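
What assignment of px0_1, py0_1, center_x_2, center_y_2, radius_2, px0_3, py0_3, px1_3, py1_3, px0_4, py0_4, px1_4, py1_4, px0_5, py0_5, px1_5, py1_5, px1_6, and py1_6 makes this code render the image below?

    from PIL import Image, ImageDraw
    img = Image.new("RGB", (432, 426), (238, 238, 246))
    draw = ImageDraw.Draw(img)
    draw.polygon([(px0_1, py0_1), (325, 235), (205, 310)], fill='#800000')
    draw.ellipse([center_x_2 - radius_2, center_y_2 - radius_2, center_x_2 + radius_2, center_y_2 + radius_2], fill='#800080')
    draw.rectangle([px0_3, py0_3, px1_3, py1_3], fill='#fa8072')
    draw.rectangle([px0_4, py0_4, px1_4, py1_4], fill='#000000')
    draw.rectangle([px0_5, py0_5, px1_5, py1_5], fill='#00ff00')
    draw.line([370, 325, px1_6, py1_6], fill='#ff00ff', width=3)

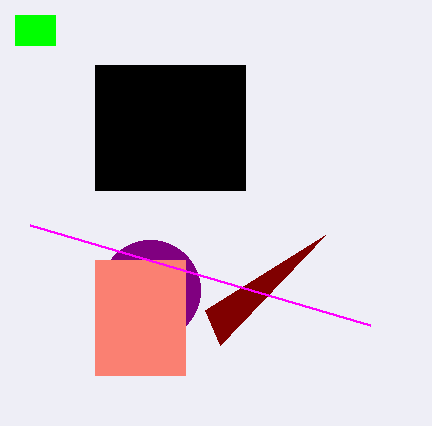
px0_1 = 220; py0_1 = 345; center_x_2 = 150; center_y_2 = 290; radius_2 = 50; px0_3 = 95; py0_3 = 260; px1_3 = 185; py1_3 = 375; px0_4 = 95; py0_4 = 65; px1_4 = 245; py1_4 = 190; px0_5 = 15; py0_5 = 15; px1_5 = 55; py1_5 = 45; px1_6 = 30; py1_6 = 225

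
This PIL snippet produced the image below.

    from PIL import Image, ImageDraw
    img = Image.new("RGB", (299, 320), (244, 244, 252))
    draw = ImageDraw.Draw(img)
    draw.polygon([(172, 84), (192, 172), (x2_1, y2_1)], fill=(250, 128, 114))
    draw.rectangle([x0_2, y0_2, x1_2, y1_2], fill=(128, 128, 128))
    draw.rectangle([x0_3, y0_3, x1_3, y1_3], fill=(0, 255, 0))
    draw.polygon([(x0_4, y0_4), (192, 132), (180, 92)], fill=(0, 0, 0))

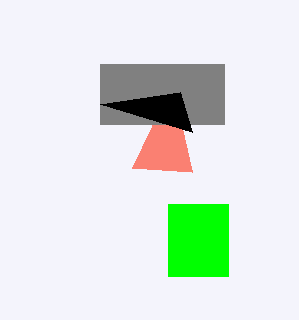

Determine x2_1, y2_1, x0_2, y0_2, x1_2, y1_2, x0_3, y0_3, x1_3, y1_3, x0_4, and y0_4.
x2_1 = 132
y2_1 = 168
x0_2 = 100
y0_2 = 64
x1_2 = 224
y1_2 = 124
x0_3 = 168
y0_3 = 204
x1_3 = 228
y1_3 = 276
x0_4 = 100
y0_4 = 104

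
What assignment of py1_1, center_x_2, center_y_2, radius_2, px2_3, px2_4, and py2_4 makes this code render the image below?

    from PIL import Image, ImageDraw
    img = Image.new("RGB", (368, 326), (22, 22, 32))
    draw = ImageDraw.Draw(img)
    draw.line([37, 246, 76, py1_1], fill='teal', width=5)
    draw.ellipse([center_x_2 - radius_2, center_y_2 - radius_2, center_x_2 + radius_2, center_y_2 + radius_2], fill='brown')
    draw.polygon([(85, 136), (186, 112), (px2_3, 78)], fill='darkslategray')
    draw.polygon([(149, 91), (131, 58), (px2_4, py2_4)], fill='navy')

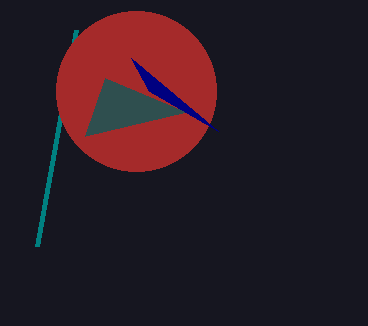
py1_1 = 30
center_x_2 = 136
center_y_2 = 91
radius_2 = 80
px2_3 = 105
px2_4 = 218
py2_4 = 131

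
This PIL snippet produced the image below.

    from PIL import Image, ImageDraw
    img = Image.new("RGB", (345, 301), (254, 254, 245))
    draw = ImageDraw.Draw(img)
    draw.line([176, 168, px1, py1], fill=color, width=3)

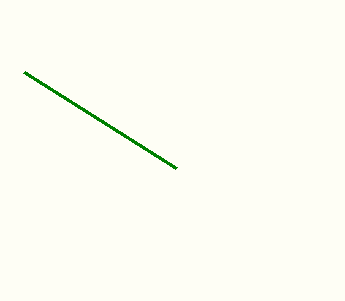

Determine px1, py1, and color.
px1 = 24, py1 = 72, color = 'green'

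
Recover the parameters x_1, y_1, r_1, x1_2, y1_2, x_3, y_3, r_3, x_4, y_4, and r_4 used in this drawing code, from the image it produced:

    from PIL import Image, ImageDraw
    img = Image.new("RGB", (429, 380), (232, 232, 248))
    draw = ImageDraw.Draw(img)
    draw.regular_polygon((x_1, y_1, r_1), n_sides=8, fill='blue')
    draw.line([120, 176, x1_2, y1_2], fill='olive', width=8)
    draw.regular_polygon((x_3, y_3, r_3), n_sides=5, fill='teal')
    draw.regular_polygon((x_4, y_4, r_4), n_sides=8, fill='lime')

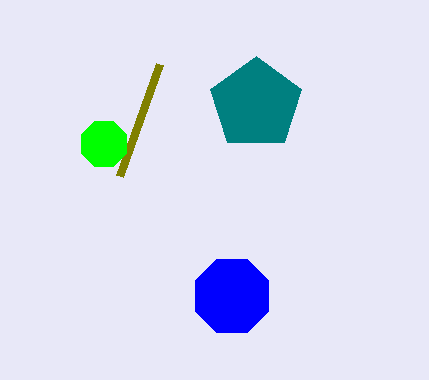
x_1 = 232
y_1 = 296
r_1 = 40
x1_2 = 160
y1_2 = 64
x_3 = 256
y_3 = 104
r_3 = 48
x_4 = 104
y_4 = 144
r_4 = 24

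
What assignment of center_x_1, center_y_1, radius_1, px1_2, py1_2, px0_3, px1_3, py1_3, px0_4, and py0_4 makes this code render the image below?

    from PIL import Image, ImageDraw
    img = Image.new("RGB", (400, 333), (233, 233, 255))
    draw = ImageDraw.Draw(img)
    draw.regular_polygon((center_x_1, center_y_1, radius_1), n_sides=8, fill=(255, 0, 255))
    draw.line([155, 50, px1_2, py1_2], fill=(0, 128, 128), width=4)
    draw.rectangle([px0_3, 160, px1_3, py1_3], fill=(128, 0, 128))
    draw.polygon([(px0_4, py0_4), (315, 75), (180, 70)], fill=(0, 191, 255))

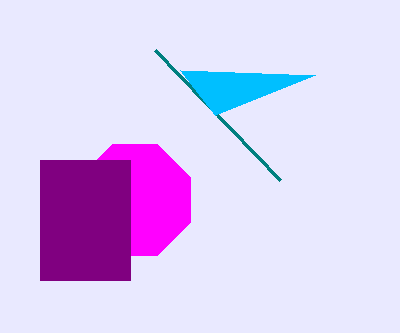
center_x_1 = 135; center_y_1 = 200; radius_1 = 60; px1_2 = 280; py1_2 = 180; px0_3 = 40; px1_3 = 130; py1_3 = 280; px0_4 = 215; py0_4 = 115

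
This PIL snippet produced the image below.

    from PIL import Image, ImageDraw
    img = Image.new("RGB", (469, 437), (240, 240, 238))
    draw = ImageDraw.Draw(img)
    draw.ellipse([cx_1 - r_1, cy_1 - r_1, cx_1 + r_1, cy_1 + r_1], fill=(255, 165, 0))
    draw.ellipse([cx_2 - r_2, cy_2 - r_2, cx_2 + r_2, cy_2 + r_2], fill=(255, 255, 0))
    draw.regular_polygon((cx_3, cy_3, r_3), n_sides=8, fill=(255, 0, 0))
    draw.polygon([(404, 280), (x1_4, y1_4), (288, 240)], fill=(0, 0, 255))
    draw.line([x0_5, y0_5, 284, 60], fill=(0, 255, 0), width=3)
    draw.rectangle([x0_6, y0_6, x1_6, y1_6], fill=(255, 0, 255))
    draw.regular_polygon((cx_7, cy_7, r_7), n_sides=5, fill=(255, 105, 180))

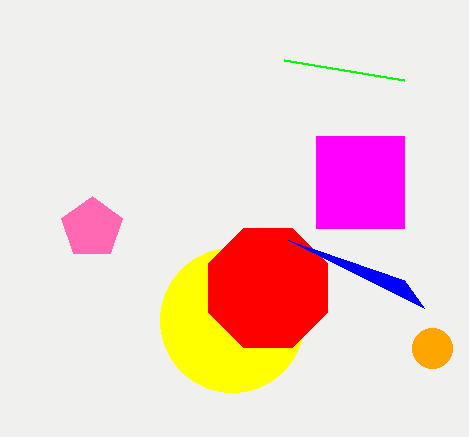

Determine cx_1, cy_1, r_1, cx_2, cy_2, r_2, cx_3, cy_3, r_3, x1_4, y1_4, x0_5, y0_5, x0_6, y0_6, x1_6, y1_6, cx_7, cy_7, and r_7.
cx_1 = 432, cy_1 = 348, r_1 = 20, cx_2 = 232, cy_2 = 320, r_2 = 72, cx_3 = 268, cy_3 = 288, r_3 = 64, x1_4 = 424, y1_4 = 308, x0_5 = 404, y0_5 = 80, x0_6 = 316, y0_6 = 136, x1_6 = 404, y1_6 = 228, cx_7 = 92, cy_7 = 228, r_7 = 32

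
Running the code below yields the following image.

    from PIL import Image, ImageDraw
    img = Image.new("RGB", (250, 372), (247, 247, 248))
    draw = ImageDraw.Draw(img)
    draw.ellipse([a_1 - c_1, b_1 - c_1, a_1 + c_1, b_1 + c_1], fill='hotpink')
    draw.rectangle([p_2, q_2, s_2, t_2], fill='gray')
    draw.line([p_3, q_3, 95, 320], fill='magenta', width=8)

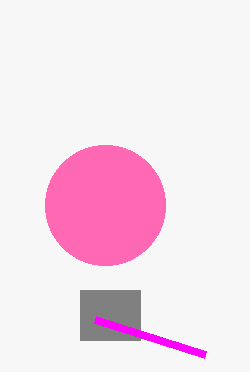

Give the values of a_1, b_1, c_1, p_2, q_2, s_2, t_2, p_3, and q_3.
a_1 = 105; b_1 = 205; c_1 = 60; p_2 = 80; q_2 = 290; s_2 = 140; t_2 = 340; p_3 = 205; q_3 = 355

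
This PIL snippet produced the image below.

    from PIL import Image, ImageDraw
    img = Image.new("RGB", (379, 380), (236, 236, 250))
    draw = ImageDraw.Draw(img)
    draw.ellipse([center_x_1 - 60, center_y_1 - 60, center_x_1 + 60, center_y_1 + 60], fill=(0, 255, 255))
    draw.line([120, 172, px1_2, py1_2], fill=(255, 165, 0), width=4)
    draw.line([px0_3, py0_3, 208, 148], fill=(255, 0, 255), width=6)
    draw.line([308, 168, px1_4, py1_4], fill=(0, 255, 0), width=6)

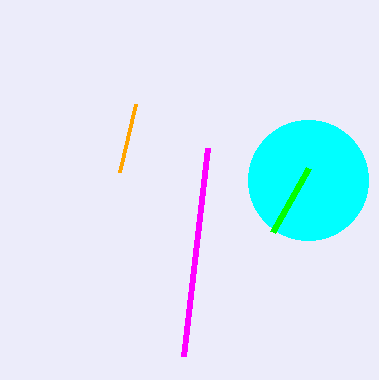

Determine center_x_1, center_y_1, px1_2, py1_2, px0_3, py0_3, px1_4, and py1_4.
center_x_1 = 308
center_y_1 = 180
px1_2 = 136
py1_2 = 104
px0_3 = 184
py0_3 = 356
px1_4 = 272
py1_4 = 232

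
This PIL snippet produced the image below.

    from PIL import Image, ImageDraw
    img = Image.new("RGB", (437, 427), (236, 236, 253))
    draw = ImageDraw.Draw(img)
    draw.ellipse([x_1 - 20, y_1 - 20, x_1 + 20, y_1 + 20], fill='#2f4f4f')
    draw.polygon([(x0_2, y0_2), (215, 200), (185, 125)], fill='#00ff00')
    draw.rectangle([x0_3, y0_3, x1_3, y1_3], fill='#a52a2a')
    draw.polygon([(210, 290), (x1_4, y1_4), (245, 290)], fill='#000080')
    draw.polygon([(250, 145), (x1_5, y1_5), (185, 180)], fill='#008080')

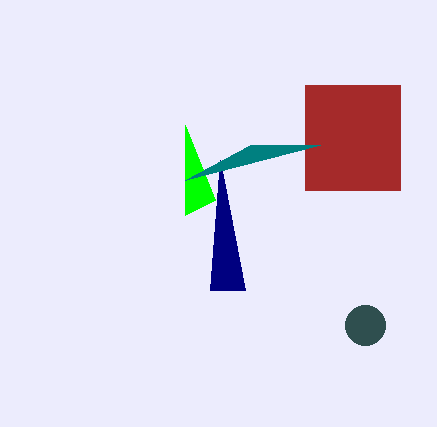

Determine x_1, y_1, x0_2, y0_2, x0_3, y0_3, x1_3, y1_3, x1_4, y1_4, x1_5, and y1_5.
x_1 = 365, y_1 = 325, x0_2 = 185, y0_2 = 215, x0_3 = 305, y0_3 = 85, x1_3 = 400, y1_3 = 190, x1_4 = 220, y1_4 = 160, x1_5 = 320, y1_5 = 145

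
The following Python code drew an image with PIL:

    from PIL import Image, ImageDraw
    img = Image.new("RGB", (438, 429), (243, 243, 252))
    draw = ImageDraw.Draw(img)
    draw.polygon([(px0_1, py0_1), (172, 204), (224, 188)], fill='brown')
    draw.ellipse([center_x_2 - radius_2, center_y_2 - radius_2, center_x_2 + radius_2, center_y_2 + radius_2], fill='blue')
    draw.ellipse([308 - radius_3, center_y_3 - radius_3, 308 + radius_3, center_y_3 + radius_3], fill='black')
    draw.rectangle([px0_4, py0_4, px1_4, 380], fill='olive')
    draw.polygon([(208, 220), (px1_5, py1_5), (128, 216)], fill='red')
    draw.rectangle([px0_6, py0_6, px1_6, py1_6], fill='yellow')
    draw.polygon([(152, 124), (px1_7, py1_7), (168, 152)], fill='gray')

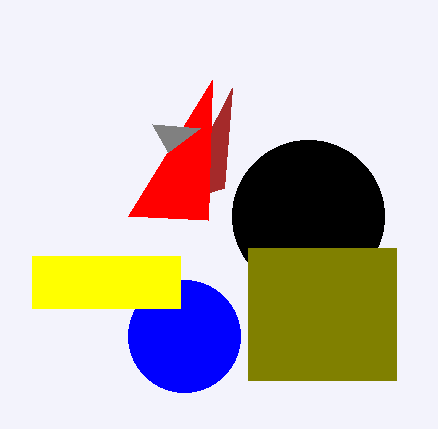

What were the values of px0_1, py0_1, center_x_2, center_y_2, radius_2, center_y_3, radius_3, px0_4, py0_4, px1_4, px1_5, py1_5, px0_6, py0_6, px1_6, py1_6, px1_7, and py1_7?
px0_1 = 232
py0_1 = 88
center_x_2 = 184
center_y_2 = 336
radius_2 = 56
center_y_3 = 216
radius_3 = 76
px0_4 = 248
py0_4 = 248
px1_4 = 396
px1_5 = 212
py1_5 = 80
px0_6 = 32
py0_6 = 256
px1_6 = 180
py1_6 = 308
px1_7 = 200
py1_7 = 128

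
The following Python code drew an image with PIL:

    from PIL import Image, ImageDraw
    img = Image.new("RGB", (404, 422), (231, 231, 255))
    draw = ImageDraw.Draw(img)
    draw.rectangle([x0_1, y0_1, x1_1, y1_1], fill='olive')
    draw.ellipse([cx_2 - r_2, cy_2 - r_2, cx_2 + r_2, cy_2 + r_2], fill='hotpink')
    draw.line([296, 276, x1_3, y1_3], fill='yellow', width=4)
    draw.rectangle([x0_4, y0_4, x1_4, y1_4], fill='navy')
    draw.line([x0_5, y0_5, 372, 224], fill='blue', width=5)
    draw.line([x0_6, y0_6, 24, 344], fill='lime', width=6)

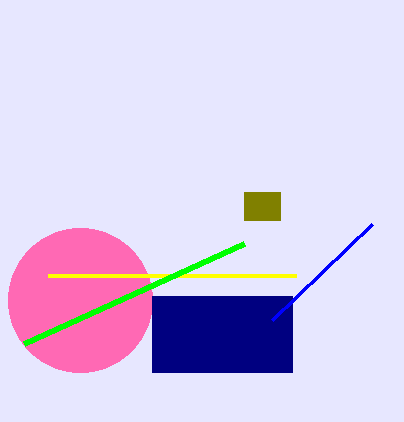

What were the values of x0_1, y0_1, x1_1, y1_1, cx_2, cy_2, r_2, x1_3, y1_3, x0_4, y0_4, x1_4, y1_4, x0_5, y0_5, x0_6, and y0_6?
x0_1 = 244, y0_1 = 192, x1_1 = 280, y1_1 = 220, cx_2 = 80, cy_2 = 300, r_2 = 72, x1_3 = 48, y1_3 = 276, x0_4 = 152, y0_4 = 296, x1_4 = 292, y1_4 = 372, x0_5 = 272, y0_5 = 320, x0_6 = 244, y0_6 = 244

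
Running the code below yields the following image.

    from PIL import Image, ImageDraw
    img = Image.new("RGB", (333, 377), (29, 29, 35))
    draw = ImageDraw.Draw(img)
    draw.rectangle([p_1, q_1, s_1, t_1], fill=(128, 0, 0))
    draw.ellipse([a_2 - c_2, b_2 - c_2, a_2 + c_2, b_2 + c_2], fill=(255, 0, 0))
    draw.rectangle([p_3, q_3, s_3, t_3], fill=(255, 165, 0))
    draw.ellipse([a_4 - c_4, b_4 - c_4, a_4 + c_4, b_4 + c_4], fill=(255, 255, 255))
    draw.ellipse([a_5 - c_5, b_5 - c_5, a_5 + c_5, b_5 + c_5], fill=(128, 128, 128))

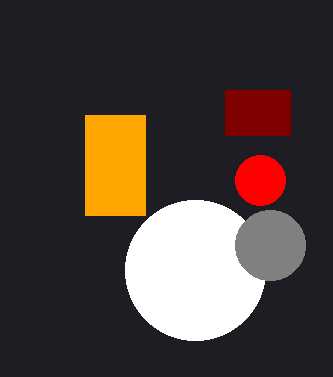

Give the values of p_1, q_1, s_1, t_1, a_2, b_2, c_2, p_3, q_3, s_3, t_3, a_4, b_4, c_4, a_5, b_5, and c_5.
p_1 = 225; q_1 = 90; s_1 = 290; t_1 = 135; a_2 = 260; b_2 = 180; c_2 = 25; p_3 = 85; q_3 = 115; s_3 = 145; t_3 = 215; a_4 = 195; b_4 = 270; c_4 = 70; a_5 = 270; b_5 = 245; c_5 = 35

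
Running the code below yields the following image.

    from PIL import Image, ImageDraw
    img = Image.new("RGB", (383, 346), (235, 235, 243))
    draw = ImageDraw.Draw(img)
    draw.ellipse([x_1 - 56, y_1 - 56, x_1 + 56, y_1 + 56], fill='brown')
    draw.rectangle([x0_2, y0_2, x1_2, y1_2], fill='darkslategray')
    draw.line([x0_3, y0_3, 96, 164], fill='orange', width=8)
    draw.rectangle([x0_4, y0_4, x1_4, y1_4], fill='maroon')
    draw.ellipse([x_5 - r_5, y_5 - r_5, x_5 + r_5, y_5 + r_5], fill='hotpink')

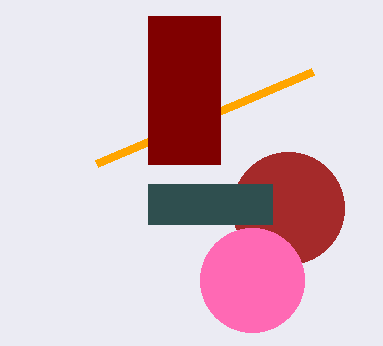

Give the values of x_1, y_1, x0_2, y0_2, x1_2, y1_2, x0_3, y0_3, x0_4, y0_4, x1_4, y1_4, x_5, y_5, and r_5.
x_1 = 288; y_1 = 208; x0_2 = 148; y0_2 = 184; x1_2 = 272; y1_2 = 224; x0_3 = 312; y0_3 = 72; x0_4 = 148; y0_4 = 16; x1_4 = 220; y1_4 = 164; x_5 = 252; y_5 = 280; r_5 = 52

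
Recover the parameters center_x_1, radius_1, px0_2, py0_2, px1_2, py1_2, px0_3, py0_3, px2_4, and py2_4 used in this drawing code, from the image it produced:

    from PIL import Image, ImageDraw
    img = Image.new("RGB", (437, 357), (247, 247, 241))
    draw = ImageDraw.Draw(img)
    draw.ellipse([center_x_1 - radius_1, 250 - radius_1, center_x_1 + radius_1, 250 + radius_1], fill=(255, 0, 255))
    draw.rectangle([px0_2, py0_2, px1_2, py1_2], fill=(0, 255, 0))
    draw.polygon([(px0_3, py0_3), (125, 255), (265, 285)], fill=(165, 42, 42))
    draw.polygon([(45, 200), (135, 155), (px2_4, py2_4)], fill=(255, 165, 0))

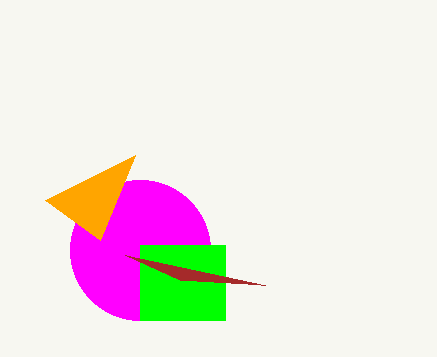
center_x_1 = 140, radius_1 = 70, px0_2 = 140, py0_2 = 245, px1_2 = 225, py1_2 = 320, px0_3 = 180, py0_3 = 280, px2_4 = 100, py2_4 = 240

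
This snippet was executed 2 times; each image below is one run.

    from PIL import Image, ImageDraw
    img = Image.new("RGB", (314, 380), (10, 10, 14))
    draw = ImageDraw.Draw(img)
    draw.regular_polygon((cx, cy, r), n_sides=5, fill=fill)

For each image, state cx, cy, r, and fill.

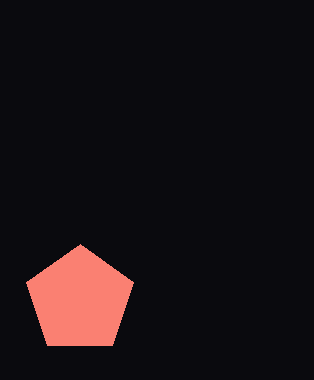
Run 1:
cx = 80
cy = 300
r = 56
fill = 'salmon'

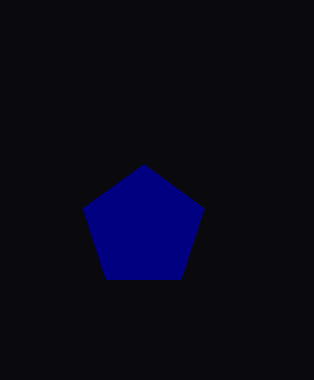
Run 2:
cx = 144
cy = 228
r = 64
fill = 'navy'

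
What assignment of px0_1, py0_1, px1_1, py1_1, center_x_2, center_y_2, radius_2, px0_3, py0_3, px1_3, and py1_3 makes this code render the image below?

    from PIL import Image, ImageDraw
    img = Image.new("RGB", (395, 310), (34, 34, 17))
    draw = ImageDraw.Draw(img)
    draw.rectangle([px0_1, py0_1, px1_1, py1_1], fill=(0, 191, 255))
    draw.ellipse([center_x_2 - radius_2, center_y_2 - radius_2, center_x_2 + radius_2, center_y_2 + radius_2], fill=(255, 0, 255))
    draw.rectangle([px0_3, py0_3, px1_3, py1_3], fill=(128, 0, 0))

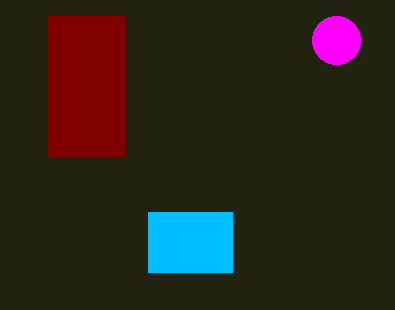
px0_1 = 148, py0_1 = 212, px1_1 = 232, py1_1 = 272, center_x_2 = 336, center_y_2 = 40, radius_2 = 24, px0_3 = 48, py0_3 = 16, px1_3 = 124, py1_3 = 156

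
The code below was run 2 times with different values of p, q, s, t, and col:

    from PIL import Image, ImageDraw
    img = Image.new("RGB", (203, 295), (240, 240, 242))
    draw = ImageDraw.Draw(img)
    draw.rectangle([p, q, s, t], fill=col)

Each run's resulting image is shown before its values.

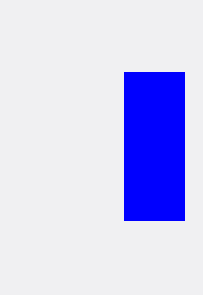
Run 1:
p = 124
q = 72
s = 184
t = 220
col = 'blue'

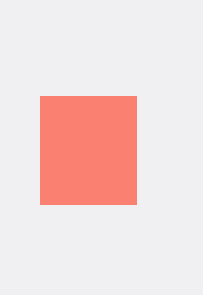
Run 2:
p = 40, q = 96, s = 136, t = 204, col = 'salmon'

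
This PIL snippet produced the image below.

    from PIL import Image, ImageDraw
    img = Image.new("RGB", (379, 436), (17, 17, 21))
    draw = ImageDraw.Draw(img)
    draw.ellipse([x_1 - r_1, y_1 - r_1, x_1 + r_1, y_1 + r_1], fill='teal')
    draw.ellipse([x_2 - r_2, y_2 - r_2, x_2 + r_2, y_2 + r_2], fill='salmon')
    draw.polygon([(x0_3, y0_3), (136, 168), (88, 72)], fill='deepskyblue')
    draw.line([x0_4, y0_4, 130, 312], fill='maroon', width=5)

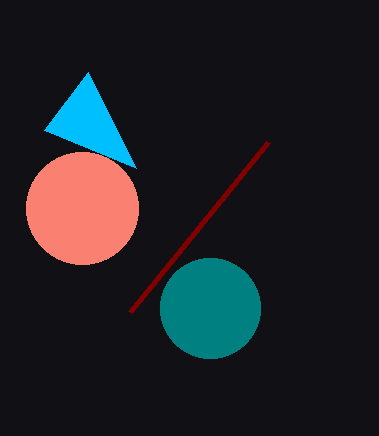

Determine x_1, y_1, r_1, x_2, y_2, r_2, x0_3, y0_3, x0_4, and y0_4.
x_1 = 210
y_1 = 308
r_1 = 50
x_2 = 82
y_2 = 208
r_2 = 56
x0_3 = 44
y0_3 = 130
x0_4 = 268
y0_4 = 142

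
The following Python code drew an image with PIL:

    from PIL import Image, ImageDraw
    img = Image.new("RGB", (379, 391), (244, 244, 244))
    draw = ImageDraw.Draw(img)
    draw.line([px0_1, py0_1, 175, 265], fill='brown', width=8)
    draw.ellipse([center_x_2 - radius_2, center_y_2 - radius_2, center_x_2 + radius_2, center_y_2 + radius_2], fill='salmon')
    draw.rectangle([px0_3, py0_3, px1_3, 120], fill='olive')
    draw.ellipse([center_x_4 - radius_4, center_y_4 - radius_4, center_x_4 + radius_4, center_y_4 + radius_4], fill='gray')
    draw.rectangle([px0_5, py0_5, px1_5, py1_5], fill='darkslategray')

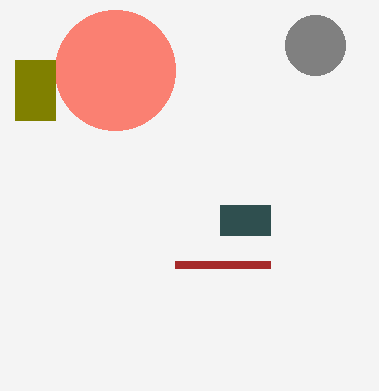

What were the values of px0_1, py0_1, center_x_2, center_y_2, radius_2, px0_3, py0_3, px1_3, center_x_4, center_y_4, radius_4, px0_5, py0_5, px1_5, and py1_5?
px0_1 = 270
py0_1 = 265
center_x_2 = 115
center_y_2 = 70
radius_2 = 60
px0_3 = 15
py0_3 = 60
px1_3 = 55
center_x_4 = 315
center_y_4 = 45
radius_4 = 30
px0_5 = 220
py0_5 = 205
px1_5 = 270
py1_5 = 235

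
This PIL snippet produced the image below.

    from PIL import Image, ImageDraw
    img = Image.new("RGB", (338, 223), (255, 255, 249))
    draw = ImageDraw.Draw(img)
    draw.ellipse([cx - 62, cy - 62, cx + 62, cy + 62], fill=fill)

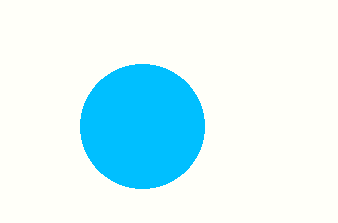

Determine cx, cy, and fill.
cx = 142; cy = 126; fill = 'deepskyblue'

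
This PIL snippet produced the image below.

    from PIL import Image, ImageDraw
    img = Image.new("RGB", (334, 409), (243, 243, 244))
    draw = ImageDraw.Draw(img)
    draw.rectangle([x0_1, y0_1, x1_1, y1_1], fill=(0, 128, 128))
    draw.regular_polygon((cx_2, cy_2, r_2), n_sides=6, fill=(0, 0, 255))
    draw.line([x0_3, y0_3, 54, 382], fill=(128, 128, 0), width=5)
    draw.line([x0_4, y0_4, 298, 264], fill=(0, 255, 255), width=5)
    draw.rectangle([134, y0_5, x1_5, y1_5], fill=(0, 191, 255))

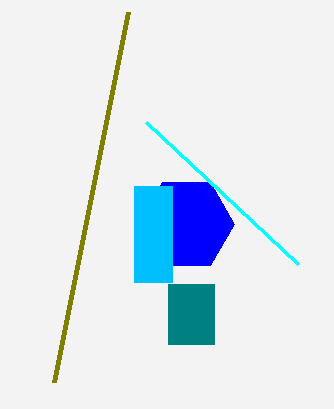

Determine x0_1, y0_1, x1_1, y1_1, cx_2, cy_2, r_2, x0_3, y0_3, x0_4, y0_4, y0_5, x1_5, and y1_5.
x0_1 = 168; y0_1 = 284; x1_1 = 214; y1_1 = 344; cx_2 = 186; cy_2 = 224; r_2 = 48; x0_3 = 128; y0_3 = 12; x0_4 = 146; y0_4 = 122; y0_5 = 186; x1_5 = 172; y1_5 = 282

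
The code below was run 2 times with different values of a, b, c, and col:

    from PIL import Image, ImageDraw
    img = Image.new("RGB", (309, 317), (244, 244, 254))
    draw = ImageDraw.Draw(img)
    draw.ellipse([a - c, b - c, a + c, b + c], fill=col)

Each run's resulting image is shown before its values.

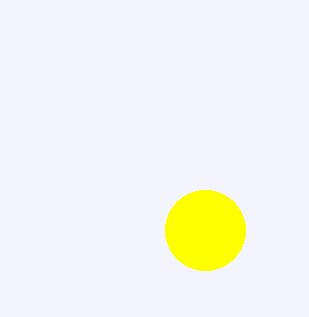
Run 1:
a = 205; b = 230; c = 40; col = 'yellow'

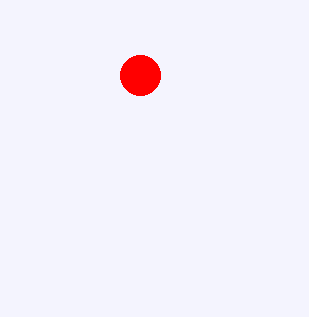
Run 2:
a = 140, b = 75, c = 20, col = 'red'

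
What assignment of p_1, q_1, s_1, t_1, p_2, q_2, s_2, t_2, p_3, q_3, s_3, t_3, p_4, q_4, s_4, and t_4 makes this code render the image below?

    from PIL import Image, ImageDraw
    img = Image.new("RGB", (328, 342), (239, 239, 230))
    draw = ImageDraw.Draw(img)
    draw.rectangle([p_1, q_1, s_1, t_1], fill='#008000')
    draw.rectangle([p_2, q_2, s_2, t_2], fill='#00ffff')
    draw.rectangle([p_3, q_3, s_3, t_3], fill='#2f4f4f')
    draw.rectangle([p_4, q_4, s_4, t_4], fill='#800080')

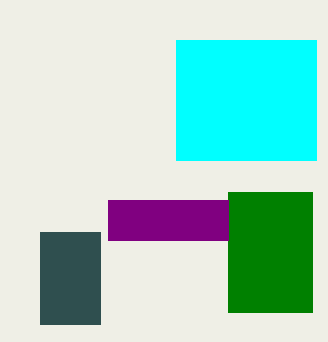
p_1 = 228, q_1 = 192, s_1 = 312, t_1 = 312, p_2 = 176, q_2 = 40, s_2 = 316, t_2 = 160, p_3 = 40, q_3 = 232, s_3 = 100, t_3 = 324, p_4 = 108, q_4 = 200, s_4 = 228, t_4 = 240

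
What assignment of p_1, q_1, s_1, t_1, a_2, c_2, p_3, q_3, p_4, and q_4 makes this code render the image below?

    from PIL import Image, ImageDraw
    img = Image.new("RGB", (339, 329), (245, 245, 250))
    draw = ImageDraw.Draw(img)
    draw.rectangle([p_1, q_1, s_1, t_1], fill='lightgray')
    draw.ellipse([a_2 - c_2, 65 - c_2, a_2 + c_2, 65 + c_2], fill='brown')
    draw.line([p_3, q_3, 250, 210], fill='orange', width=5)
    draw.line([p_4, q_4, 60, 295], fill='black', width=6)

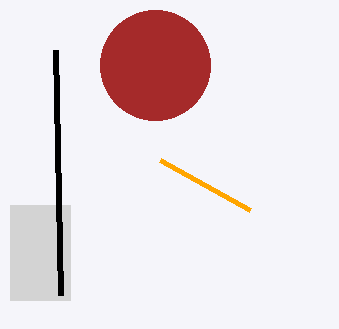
p_1 = 10; q_1 = 205; s_1 = 70; t_1 = 300; a_2 = 155; c_2 = 55; p_3 = 160; q_3 = 160; p_4 = 55; q_4 = 50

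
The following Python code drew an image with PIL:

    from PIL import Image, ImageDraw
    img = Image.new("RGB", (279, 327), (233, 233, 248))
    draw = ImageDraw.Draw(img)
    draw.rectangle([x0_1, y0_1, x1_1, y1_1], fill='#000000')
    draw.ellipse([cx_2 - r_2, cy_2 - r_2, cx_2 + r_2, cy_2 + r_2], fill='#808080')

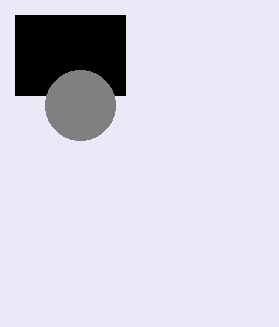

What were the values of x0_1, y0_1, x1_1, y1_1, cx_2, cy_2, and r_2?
x0_1 = 15
y0_1 = 15
x1_1 = 125
y1_1 = 95
cx_2 = 80
cy_2 = 105
r_2 = 35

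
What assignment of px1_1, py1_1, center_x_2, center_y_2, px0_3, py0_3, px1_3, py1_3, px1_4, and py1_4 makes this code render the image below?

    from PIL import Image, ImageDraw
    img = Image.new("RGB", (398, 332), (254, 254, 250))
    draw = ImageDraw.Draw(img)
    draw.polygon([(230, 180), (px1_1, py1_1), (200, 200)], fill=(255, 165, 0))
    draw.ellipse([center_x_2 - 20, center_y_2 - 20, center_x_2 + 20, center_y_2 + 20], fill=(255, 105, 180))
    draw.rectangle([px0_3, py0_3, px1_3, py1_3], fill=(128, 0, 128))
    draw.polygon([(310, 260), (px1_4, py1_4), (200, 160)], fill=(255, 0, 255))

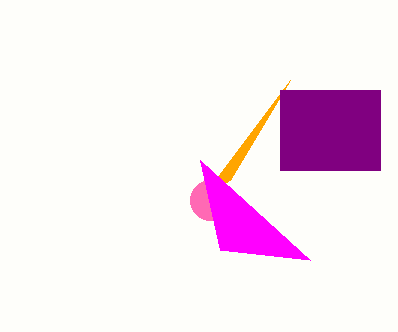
px1_1 = 290
py1_1 = 80
center_x_2 = 210
center_y_2 = 200
px0_3 = 280
py0_3 = 90
px1_3 = 380
py1_3 = 170
px1_4 = 220
py1_4 = 250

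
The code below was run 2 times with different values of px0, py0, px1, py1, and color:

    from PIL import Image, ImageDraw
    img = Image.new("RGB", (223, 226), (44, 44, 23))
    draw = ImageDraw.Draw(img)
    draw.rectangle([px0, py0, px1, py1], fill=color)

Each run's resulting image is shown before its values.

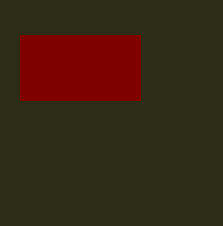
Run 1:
px0 = 20
py0 = 35
px1 = 140
py1 = 100
color = 'maroon'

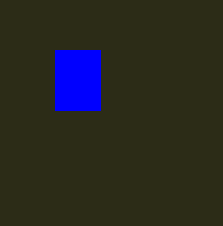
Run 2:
px0 = 55, py0 = 50, px1 = 100, py1 = 110, color = 'blue'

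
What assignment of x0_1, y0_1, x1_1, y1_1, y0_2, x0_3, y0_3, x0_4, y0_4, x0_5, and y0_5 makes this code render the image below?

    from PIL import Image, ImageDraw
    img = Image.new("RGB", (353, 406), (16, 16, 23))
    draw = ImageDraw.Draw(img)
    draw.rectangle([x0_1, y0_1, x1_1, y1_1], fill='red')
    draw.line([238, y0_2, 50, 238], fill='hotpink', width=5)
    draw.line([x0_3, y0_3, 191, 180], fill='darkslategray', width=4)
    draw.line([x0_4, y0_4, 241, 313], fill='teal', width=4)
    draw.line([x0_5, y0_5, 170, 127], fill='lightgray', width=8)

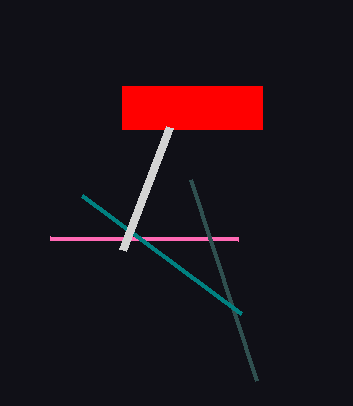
x0_1 = 122; y0_1 = 86; x1_1 = 262; y1_1 = 129; y0_2 = 239; x0_3 = 257; y0_3 = 381; x0_4 = 82; y0_4 = 195; x0_5 = 123; y0_5 = 250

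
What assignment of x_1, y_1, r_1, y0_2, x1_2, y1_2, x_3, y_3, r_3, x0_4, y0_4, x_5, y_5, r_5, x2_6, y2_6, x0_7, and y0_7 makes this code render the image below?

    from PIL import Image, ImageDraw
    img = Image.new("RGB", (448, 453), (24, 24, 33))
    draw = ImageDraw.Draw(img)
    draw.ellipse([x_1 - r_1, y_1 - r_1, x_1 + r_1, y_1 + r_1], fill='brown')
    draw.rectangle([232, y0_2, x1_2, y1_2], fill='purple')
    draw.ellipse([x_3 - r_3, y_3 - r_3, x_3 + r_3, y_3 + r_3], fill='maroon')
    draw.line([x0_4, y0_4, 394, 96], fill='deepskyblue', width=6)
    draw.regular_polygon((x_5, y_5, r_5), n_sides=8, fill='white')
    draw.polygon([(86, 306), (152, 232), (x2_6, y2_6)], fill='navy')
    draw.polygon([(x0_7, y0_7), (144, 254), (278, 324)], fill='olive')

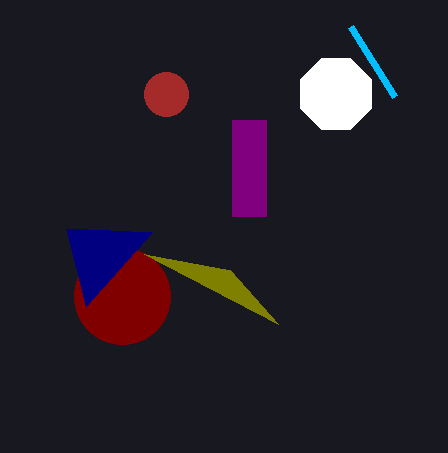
x_1 = 166, y_1 = 94, r_1 = 22, y0_2 = 120, x1_2 = 266, y1_2 = 216, x_3 = 122, y_3 = 296, r_3 = 48, x0_4 = 350, y0_4 = 26, x_5 = 336, y_5 = 94, r_5 = 38, x2_6 = 66, y2_6 = 228, x0_7 = 230, y0_7 = 270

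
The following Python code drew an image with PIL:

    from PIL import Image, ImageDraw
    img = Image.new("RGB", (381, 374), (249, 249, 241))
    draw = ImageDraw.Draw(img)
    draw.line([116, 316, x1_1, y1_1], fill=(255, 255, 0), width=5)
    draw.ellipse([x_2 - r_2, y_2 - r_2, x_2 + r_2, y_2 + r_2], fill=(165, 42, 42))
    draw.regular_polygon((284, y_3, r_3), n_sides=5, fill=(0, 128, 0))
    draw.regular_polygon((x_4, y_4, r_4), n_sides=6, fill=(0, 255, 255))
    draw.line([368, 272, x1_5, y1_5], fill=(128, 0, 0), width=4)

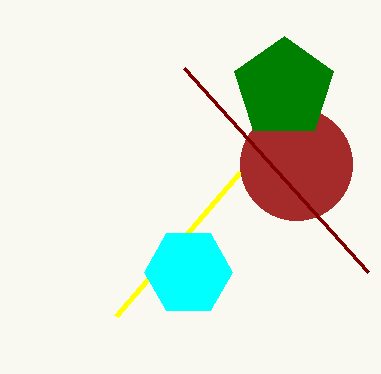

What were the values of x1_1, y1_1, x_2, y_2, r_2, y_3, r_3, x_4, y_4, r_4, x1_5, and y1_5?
x1_1 = 240, y1_1 = 172, x_2 = 296, y_2 = 164, r_2 = 56, y_3 = 88, r_3 = 52, x_4 = 188, y_4 = 272, r_4 = 44, x1_5 = 184, y1_5 = 68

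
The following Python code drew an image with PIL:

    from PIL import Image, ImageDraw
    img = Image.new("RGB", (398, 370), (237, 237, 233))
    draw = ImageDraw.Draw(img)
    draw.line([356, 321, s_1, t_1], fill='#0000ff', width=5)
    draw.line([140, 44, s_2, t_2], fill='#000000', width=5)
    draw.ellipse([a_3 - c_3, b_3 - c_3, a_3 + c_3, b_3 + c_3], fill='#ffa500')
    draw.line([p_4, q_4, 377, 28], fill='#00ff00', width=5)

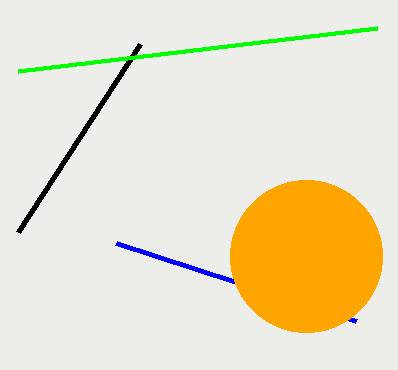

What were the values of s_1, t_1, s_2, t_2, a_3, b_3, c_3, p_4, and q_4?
s_1 = 116, t_1 = 243, s_2 = 18, t_2 = 232, a_3 = 306, b_3 = 256, c_3 = 76, p_4 = 18, q_4 = 71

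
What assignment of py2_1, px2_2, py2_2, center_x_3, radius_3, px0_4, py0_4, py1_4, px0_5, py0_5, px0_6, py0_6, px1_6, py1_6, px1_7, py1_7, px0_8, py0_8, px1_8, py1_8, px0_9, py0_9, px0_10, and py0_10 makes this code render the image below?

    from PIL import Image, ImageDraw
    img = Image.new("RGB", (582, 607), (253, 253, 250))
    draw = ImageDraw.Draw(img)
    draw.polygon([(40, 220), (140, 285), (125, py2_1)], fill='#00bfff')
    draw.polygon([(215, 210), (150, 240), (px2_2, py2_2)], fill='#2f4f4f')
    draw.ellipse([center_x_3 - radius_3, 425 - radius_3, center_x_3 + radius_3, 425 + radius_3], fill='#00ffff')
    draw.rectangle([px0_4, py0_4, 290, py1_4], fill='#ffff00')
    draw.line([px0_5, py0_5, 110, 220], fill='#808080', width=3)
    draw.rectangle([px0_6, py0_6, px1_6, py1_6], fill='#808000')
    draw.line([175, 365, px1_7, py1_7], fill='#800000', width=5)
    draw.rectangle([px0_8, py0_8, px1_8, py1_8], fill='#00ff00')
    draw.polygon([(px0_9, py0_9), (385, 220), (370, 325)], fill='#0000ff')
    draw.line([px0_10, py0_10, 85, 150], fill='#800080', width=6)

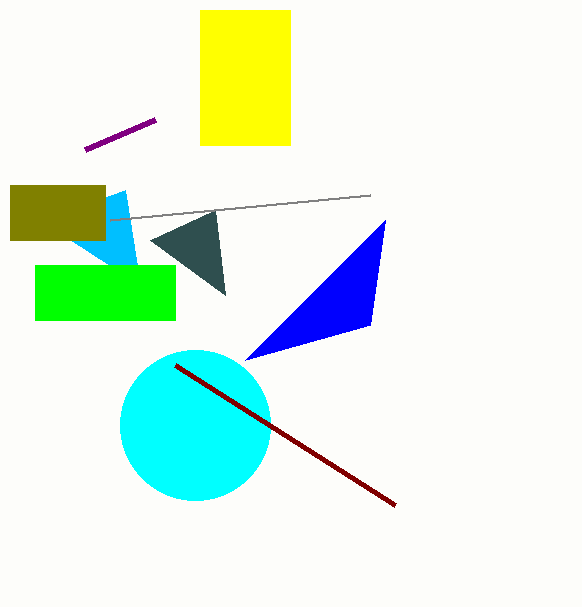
py2_1 = 190; px2_2 = 225; py2_2 = 295; center_x_3 = 195; radius_3 = 75; px0_4 = 200; py0_4 = 10; py1_4 = 145; px0_5 = 370; py0_5 = 195; px0_6 = 10; py0_6 = 185; px1_6 = 105; py1_6 = 240; px1_7 = 395; py1_7 = 505; px0_8 = 35; py0_8 = 265; px1_8 = 175; py1_8 = 320; px0_9 = 245; py0_9 = 360; px0_10 = 155; py0_10 = 120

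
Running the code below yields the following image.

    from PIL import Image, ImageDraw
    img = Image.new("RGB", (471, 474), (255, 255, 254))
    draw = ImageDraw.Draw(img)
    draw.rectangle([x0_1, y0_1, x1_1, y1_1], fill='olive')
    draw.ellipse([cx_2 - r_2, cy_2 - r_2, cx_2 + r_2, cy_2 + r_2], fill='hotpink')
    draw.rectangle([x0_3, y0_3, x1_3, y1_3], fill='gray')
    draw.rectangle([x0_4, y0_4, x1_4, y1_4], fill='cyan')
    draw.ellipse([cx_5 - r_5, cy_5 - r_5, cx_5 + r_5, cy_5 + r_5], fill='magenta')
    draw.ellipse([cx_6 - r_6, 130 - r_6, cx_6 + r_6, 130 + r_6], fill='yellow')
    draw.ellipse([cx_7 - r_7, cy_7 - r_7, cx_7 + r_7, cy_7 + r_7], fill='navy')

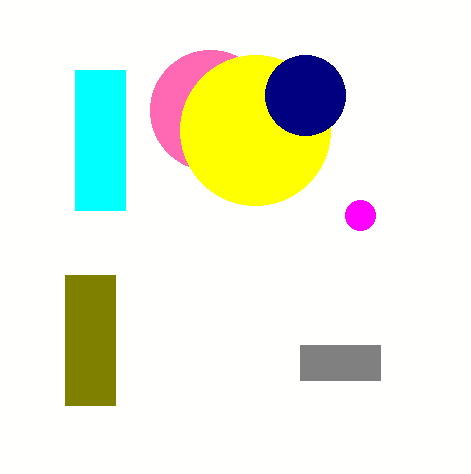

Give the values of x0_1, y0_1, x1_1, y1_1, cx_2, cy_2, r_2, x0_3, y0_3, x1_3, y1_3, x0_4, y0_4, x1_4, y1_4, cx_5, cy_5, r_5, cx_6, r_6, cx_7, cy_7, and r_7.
x0_1 = 65, y0_1 = 275, x1_1 = 115, y1_1 = 405, cx_2 = 210, cy_2 = 110, r_2 = 60, x0_3 = 300, y0_3 = 345, x1_3 = 380, y1_3 = 380, x0_4 = 75, y0_4 = 70, x1_4 = 125, y1_4 = 210, cx_5 = 360, cy_5 = 215, r_5 = 15, cx_6 = 255, r_6 = 75, cx_7 = 305, cy_7 = 95, r_7 = 40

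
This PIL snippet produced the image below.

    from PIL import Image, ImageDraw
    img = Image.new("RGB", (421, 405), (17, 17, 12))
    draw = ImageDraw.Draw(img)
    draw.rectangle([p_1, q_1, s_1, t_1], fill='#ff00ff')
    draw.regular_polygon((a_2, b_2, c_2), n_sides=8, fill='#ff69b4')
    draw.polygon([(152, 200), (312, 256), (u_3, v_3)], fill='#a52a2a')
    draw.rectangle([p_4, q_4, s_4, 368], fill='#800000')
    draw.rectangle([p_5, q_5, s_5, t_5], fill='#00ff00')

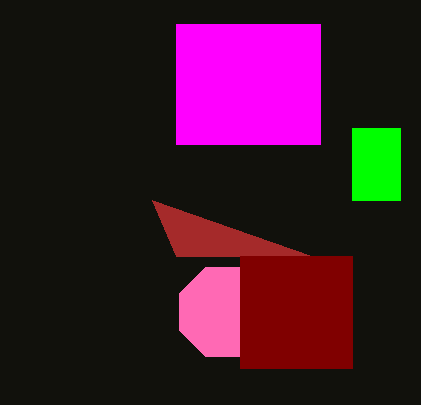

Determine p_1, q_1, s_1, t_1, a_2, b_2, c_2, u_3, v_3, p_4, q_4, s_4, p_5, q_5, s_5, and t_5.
p_1 = 176
q_1 = 24
s_1 = 320
t_1 = 144
a_2 = 224
b_2 = 312
c_2 = 48
u_3 = 176
v_3 = 256
p_4 = 240
q_4 = 256
s_4 = 352
p_5 = 352
q_5 = 128
s_5 = 400
t_5 = 200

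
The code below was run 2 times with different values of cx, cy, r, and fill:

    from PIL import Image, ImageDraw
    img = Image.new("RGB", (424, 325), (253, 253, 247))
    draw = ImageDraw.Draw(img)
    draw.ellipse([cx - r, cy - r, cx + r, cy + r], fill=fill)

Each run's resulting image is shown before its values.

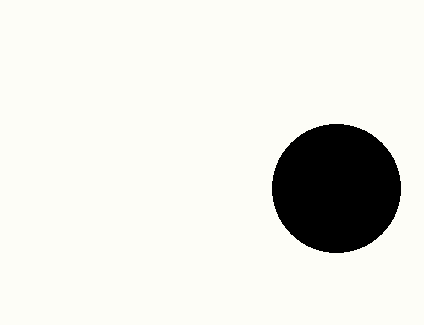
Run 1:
cx = 336; cy = 188; r = 64; fill = 'black'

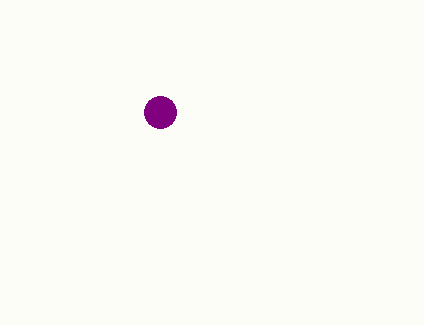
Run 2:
cx = 160; cy = 112; r = 16; fill = 'purple'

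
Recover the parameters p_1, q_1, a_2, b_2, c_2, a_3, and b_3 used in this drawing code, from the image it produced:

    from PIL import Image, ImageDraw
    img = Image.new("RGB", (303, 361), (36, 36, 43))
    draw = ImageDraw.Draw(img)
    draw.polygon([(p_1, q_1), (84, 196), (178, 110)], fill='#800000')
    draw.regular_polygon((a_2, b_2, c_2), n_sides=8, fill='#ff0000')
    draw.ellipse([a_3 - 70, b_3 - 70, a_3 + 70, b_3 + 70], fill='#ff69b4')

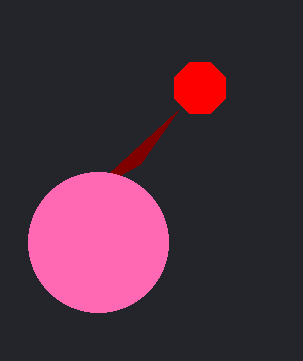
p_1 = 140; q_1 = 164; a_2 = 200; b_2 = 88; c_2 = 28; a_3 = 98; b_3 = 242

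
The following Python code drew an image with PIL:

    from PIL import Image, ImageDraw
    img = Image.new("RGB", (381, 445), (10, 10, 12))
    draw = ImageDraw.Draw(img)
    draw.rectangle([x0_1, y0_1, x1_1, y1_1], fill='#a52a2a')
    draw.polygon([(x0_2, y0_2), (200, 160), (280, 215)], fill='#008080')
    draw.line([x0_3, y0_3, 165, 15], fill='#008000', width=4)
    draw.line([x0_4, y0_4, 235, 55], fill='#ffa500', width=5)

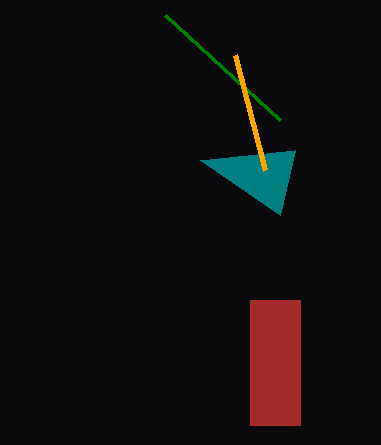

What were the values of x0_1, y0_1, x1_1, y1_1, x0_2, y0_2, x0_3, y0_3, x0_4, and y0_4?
x0_1 = 250, y0_1 = 300, x1_1 = 300, y1_1 = 425, x0_2 = 295, y0_2 = 150, x0_3 = 280, y0_3 = 120, x0_4 = 265, y0_4 = 170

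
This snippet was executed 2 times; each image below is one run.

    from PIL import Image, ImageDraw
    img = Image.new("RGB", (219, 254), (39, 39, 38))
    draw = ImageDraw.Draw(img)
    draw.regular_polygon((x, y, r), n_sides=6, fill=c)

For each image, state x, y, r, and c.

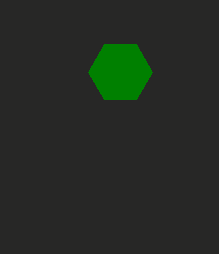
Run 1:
x = 120
y = 72
r = 32
c = 'green'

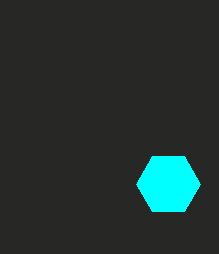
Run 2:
x = 168; y = 184; r = 32; c = 'cyan'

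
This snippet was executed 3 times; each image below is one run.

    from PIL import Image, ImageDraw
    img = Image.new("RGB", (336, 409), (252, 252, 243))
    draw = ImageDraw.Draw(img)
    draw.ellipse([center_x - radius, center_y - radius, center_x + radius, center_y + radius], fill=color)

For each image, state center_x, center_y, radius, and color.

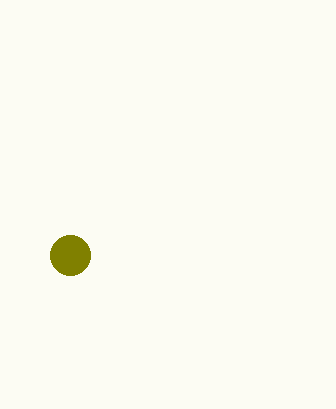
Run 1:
center_x = 70
center_y = 255
radius = 20
color = 'olive'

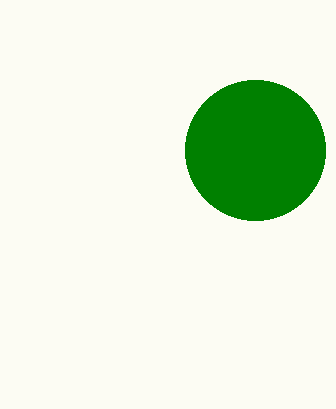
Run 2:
center_x = 255
center_y = 150
radius = 70
color = 'green'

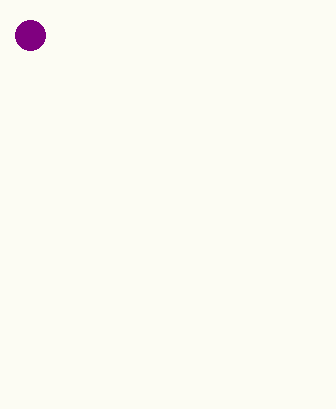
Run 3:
center_x = 30; center_y = 35; radius = 15; color = 'purple'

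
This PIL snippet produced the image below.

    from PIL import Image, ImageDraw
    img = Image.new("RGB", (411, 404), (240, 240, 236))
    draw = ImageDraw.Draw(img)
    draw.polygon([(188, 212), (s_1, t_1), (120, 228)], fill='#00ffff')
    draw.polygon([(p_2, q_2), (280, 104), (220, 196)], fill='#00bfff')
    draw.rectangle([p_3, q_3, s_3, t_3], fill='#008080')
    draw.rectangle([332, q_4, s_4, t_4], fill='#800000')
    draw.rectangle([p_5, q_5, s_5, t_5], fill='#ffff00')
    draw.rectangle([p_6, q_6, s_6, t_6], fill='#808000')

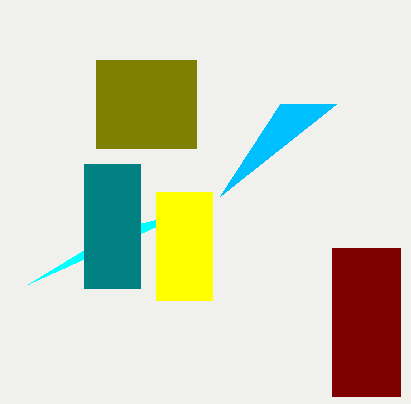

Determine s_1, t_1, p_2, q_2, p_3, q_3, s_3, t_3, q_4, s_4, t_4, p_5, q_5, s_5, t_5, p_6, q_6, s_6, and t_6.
s_1 = 28, t_1 = 284, p_2 = 336, q_2 = 104, p_3 = 84, q_3 = 164, s_3 = 140, t_3 = 288, q_4 = 248, s_4 = 400, t_4 = 396, p_5 = 156, q_5 = 192, s_5 = 212, t_5 = 300, p_6 = 96, q_6 = 60, s_6 = 196, t_6 = 148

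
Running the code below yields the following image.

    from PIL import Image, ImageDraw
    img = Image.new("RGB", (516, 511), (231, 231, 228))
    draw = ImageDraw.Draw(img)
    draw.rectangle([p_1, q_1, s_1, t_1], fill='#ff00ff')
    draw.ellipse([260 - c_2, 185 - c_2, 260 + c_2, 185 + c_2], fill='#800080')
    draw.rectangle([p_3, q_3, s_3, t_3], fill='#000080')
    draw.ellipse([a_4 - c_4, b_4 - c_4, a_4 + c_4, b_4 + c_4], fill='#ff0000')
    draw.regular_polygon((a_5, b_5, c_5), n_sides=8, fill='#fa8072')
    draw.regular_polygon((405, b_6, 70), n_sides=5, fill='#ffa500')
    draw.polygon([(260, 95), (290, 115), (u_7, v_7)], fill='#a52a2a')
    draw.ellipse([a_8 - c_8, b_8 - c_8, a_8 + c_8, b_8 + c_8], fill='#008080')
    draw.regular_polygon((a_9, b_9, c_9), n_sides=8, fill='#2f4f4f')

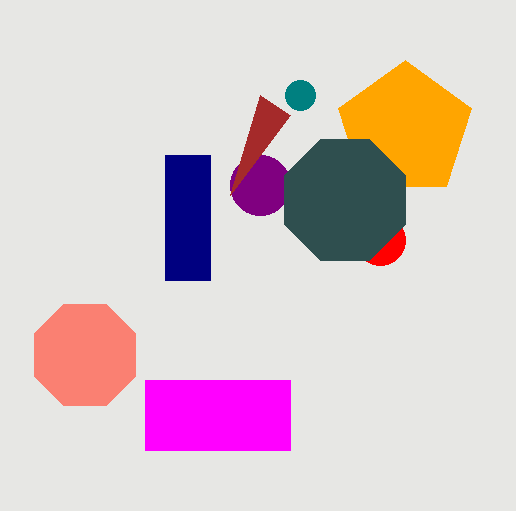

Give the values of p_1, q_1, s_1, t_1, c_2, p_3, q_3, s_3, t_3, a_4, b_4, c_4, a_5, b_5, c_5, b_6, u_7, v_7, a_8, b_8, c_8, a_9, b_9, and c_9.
p_1 = 145, q_1 = 380, s_1 = 290, t_1 = 450, c_2 = 30, p_3 = 165, q_3 = 155, s_3 = 210, t_3 = 280, a_4 = 380, b_4 = 240, c_4 = 25, a_5 = 85, b_5 = 355, c_5 = 55, b_6 = 130, u_7 = 230, v_7 = 195, a_8 = 300, b_8 = 95, c_8 = 15, a_9 = 345, b_9 = 200, c_9 = 65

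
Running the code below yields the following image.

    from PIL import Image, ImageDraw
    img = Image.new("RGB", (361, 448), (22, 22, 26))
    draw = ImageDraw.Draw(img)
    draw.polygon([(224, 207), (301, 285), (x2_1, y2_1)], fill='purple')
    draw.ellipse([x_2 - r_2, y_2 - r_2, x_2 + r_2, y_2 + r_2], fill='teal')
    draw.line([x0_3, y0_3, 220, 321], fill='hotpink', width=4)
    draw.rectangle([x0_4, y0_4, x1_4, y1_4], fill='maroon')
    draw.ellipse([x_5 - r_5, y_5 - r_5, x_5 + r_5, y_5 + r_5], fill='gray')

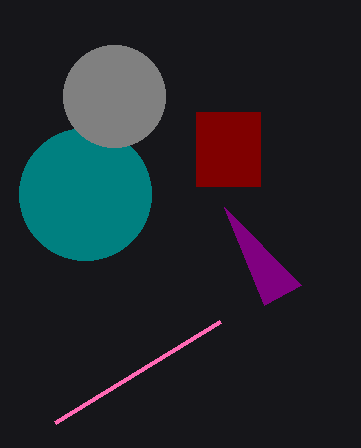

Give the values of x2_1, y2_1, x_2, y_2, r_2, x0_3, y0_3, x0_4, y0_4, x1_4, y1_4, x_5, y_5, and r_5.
x2_1 = 264, y2_1 = 305, x_2 = 85, y_2 = 194, r_2 = 66, x0_3 = 55, y0_3 = 422, x0_4 = 196, y0_4 = 112, x1_4 = 260, y1_4 = 186, x_5 = 114, y_5 = 96, r_5 = 51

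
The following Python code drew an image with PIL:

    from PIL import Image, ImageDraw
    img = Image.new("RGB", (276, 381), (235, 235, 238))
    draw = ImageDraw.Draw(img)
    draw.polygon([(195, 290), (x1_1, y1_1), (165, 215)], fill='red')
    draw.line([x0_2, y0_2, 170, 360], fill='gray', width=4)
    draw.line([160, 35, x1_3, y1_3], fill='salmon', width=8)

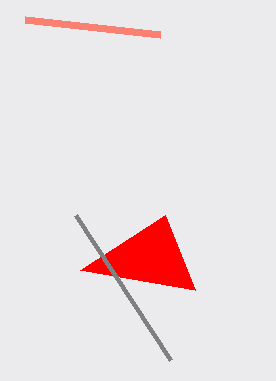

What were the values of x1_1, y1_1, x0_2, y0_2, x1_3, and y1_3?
x1_1 = 80; y1_1 = 270; x0_2 = 75; y0_2 = 215; x1_3 = 25; y1_3 = 20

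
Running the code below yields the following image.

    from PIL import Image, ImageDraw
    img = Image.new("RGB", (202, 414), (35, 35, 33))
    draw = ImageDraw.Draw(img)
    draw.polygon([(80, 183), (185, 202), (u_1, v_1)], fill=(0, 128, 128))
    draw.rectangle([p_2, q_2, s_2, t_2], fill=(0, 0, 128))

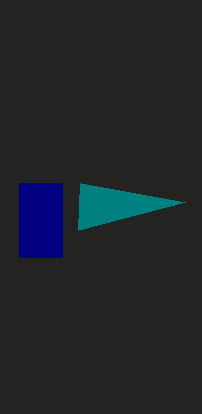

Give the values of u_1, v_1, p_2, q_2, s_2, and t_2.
u_1 = 78, v_1 = 230, p_2 = 19, q_2 = 183, s_2 = 62, t_2 = 257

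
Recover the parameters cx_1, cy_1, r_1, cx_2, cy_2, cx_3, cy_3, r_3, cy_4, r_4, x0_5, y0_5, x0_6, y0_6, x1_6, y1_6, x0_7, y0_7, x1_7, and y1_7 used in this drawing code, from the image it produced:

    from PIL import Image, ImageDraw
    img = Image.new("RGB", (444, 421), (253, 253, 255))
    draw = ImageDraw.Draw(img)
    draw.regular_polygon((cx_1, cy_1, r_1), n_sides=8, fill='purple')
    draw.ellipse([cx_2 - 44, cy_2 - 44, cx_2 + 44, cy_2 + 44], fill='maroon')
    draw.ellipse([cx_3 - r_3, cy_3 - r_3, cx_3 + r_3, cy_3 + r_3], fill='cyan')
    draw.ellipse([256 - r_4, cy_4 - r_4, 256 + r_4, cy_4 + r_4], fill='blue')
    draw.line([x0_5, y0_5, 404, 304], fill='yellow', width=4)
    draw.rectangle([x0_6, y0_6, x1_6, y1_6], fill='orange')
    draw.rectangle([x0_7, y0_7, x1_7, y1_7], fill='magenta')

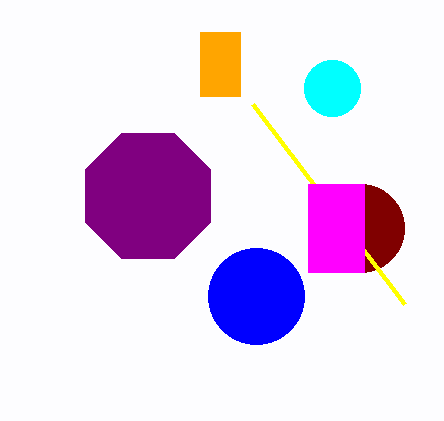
cx_1 = 148, cy_1 = 196, r_1 = 68, cx_2 = 360, cy_2 = 228, cx_3 = 332, cy_3 = 88, r_3 = 28, cy_4 = 296, r_4 = 48, x0_5 = 252, y0_5 = 104, x0_6 = 200, y0_6 = 32, x1_6 = 240, y1_6 = 96, x0_7 = 308, y0_7 = 184, x1_7 = 364, y1_7 = 272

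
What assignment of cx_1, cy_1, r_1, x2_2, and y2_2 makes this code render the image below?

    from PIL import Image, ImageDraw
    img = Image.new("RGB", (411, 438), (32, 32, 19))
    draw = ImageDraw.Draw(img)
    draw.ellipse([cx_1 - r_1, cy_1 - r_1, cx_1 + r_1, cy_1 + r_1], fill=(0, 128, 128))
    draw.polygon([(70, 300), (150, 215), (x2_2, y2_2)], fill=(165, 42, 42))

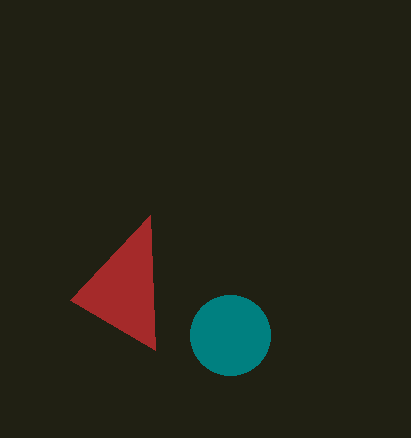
cx_1 = 230
cy_1 = 335
r_1 = 40
x2_2 = 155
y2_2 = 350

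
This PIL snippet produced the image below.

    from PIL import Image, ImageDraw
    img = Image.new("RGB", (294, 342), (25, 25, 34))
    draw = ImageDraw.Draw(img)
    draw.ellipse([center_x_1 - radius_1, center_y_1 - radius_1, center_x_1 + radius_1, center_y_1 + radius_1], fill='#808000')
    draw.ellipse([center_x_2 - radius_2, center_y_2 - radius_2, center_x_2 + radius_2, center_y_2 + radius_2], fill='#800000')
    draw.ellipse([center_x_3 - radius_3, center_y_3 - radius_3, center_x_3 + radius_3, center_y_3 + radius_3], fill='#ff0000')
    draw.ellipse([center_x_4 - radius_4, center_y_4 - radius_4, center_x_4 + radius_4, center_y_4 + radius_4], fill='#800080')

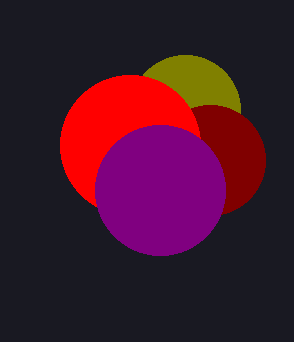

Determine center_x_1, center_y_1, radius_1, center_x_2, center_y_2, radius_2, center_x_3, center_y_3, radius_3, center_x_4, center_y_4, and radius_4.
center_x_1 = 185
center_y_1 = 110
radius_1 = 55
center_x_2 = 210
center_y_2 = 160
radius_2 = 55
center_x_3 = 130
center_y_3 = 145
radius_3 = 70
center_x_4 = 160
center_y_4 = 190
radius_4 = 65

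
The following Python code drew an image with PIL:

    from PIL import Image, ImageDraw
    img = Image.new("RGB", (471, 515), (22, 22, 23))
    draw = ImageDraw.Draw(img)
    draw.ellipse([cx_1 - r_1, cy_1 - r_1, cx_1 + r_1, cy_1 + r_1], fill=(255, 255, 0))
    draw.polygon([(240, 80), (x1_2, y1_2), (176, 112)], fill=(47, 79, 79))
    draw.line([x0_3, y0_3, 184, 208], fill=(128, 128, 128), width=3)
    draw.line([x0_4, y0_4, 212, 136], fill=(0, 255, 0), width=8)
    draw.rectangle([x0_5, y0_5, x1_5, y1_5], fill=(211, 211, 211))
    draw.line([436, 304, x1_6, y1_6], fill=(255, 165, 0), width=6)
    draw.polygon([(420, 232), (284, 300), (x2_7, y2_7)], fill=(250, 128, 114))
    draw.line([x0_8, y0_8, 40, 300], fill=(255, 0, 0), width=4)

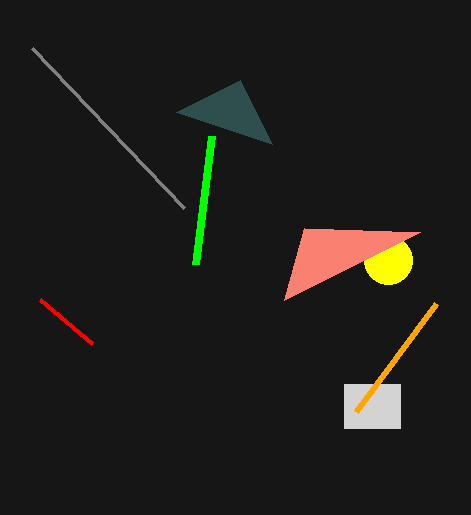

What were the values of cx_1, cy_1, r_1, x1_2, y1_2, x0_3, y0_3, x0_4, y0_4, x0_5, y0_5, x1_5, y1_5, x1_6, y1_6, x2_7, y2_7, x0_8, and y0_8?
cx_1 = 388, cy_1 = 260, r_1 = 24, x1_2 = 272, y1_2 = 144, x0_3 = 32, y0_3 = 48, x0_4 = 196, y0_4 = 264, x0_5 = 344, y0_5 = 384, x1_5 = 400, y1_5 = 428, x1_6 = 356, y1_6 = 412, x2_7 = 304, y2_7 = 228, x0_8 = 92, y0_8 = 344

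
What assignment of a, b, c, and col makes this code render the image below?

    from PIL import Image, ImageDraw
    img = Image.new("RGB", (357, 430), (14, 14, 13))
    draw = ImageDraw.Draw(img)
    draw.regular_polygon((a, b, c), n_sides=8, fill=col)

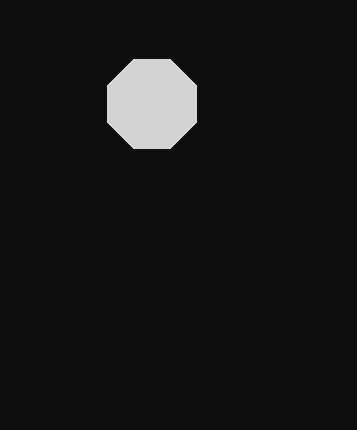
a = 152; b = 104; c = 48; col = 'lightgray'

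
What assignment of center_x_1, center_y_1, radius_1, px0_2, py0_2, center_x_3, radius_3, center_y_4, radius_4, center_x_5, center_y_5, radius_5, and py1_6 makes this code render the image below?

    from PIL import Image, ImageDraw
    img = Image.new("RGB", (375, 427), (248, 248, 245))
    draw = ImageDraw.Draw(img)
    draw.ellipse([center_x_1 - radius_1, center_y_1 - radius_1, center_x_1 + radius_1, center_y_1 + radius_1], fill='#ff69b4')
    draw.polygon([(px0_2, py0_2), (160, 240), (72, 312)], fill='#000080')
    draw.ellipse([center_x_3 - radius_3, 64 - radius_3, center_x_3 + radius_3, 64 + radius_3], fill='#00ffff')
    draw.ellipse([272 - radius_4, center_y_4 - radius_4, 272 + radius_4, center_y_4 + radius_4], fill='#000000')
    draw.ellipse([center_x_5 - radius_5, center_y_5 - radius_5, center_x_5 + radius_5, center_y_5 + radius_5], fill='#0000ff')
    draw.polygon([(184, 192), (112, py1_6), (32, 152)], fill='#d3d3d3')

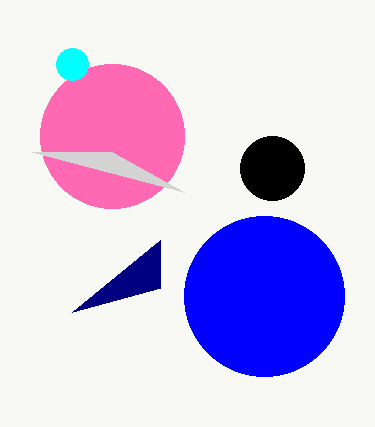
center_x_1 = 112, center_y_1 = 136, radius_1 = 72, px0_2 = 160, py0_2 = 288, center_x_3 = 72, radius_3 = 16, center_y_4 = 168, radius_4 = 32, center_x_5 = 264, center_y_5 = 296, radius_5 = 80, py1_6 = 152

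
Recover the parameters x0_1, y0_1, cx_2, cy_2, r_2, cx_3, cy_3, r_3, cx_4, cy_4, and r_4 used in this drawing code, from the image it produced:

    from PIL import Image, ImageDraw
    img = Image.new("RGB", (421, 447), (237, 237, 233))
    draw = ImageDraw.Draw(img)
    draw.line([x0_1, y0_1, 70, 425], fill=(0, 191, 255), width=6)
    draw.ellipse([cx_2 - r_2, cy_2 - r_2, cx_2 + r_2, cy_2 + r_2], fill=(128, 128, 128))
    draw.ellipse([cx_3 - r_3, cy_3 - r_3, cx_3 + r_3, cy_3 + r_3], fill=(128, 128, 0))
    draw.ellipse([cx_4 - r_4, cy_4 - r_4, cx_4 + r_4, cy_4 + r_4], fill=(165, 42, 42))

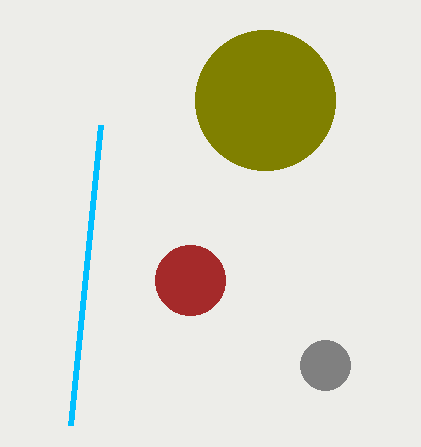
x0_1 = 100; y0_1 = 125; cx_2 = 325; cy_2 = 365; r_2 = 25; cx_3 = 265; cy_3 = 100; r_3 = 70; cx_4 = 190; cy_4 = 280; r_4 = 35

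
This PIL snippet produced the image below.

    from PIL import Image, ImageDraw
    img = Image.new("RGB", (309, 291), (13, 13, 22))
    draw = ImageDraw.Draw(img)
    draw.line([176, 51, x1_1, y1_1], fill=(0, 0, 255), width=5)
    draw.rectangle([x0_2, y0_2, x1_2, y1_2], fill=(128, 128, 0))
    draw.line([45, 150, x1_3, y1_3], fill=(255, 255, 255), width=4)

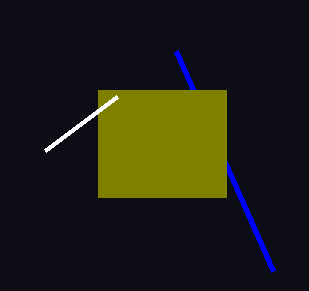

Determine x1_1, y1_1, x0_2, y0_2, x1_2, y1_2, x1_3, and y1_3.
x1_1 = 273, y1_1 = 271, x0_2 = 98, y0_2 = 90, x1_2 = 226, y1_2 = 197, x1_3 = 117, y1_3 = 96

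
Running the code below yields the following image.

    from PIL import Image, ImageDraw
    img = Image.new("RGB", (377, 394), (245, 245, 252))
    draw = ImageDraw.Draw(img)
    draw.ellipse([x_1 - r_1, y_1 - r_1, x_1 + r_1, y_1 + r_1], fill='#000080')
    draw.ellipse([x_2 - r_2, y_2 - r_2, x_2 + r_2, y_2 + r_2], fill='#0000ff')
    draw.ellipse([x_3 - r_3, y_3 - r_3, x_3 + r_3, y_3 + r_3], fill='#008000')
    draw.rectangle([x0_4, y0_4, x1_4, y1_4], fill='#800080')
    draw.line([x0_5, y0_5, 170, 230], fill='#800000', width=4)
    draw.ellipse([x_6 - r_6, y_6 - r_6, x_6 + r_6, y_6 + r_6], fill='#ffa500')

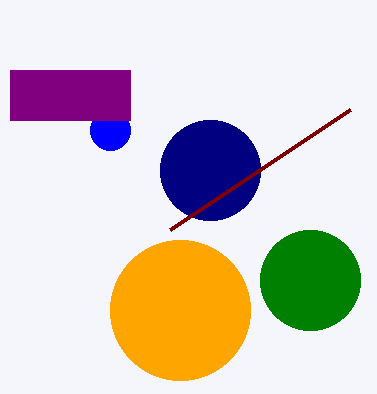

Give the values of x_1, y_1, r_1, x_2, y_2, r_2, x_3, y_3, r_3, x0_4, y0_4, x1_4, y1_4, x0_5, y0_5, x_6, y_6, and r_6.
x_1 = 210, y_1 = 170, r_1 = 50, x_2 = 110, y_2 = 130, r_2 = 20, x_3 = 310, y_3 = 280, r_3 = 50, x0_4 = 10, y0_4 = 70, x1_4 = 130, y1_4 = 120, x0_5 = 350, y0_5 = 110, x_6 = 180, y_6 = 310, r_6 = 70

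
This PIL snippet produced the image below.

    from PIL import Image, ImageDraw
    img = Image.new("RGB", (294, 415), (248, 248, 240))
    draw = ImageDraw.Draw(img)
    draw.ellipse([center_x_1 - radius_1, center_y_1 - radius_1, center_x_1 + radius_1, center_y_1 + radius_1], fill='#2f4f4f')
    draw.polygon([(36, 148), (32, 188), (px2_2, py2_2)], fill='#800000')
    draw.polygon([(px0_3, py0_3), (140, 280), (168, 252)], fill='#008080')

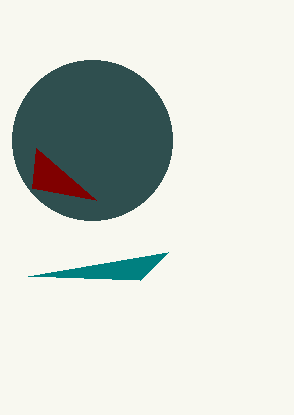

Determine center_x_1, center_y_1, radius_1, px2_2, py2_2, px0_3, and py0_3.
center_x_1 = 92; center_y_1 = 140; radius_1 = 80; px2_2 = 96; py2_2 = 200; px0_3 = 28; py0_3 = 276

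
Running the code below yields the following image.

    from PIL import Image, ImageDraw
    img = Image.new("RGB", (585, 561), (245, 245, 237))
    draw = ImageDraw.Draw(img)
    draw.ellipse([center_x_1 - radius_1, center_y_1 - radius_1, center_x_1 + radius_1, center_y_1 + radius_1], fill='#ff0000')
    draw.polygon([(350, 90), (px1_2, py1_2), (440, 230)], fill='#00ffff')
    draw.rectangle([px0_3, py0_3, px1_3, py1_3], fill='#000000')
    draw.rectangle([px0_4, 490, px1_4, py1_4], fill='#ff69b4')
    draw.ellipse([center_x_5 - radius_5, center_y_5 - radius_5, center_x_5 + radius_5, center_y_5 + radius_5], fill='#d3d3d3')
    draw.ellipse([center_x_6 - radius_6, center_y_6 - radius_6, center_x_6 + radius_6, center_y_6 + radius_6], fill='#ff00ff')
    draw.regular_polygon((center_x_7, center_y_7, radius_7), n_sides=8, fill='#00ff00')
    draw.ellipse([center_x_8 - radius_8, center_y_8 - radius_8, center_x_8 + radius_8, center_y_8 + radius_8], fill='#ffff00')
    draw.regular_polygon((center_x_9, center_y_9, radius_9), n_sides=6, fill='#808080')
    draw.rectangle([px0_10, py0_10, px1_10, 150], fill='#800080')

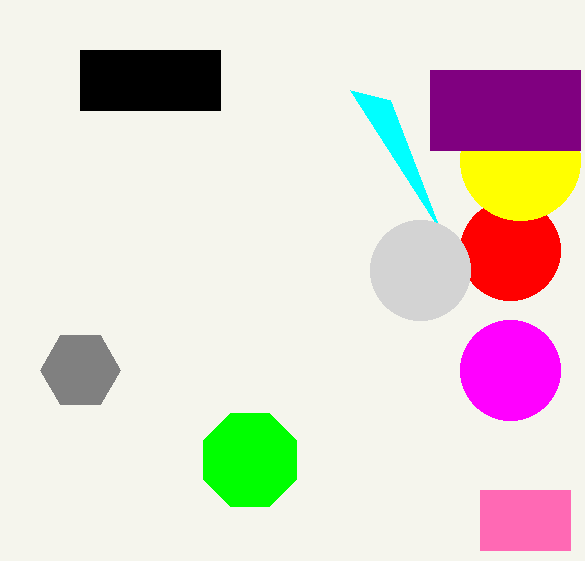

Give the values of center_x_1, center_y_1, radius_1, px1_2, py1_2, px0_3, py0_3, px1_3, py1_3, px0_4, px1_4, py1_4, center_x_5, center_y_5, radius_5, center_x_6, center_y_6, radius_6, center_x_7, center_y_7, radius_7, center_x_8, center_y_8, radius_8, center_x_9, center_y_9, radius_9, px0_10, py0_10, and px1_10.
center_x_1 = 510; center_y_1 = 250; radius_1 = 50; px1_2 = 390; py1_2 = 100; px0_3 = 80; py0_3 = 50; px1_3 = 220; py1_3 = 110; px0_4 = 480; px1_4 = 570; py1_4 = 550; center_x_5 = 420; center_y_5 = 270; radius_5 = 50; center_x_6 = 510; center_y_6 = 370; radius_6 = 50; center_x_7 = 250; center_y_7 = 460; radius_7 = 50; center_x_8 = 520; center_y_8 = 160; radius_8 = 60; center_x_9 = 80; center_y_9 = 370; radius_9 = 40; px0_10 = 430; py0_10 = 70; px1_10 = 580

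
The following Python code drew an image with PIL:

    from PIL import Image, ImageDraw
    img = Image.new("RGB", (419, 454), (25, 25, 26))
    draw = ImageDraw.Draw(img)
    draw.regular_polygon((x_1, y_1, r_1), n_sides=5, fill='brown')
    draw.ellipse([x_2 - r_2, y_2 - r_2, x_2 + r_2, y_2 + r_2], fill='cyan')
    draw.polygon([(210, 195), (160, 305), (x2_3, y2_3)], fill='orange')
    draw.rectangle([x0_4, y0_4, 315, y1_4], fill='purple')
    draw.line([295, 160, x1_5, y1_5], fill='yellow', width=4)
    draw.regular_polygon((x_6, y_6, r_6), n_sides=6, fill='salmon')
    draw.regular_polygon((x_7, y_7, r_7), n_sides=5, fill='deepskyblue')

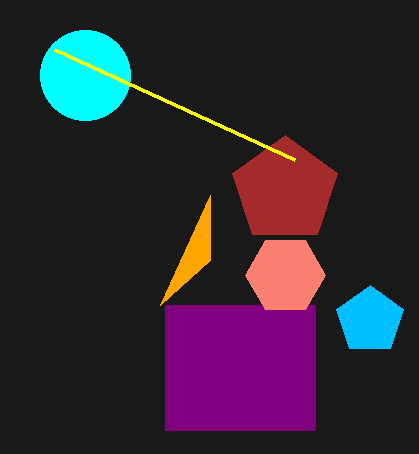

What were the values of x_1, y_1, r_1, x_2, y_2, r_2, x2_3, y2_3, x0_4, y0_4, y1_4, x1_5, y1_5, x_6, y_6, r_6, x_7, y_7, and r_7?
x_1 = 285, y_1 = 190, r_1 = 55, x_2 = 85, y_2 = 75, r_2 = 45, x2_3 = 210, y2_3 = 260, x0_4 = 165, y0_4 = 305, y1_4 = 430, x1_5 = 55, y1_5 = 50, x_6 = 285, y_6 = 275, r_6 = 40, x_7 = 370, y_7 = 320, r_7 = 35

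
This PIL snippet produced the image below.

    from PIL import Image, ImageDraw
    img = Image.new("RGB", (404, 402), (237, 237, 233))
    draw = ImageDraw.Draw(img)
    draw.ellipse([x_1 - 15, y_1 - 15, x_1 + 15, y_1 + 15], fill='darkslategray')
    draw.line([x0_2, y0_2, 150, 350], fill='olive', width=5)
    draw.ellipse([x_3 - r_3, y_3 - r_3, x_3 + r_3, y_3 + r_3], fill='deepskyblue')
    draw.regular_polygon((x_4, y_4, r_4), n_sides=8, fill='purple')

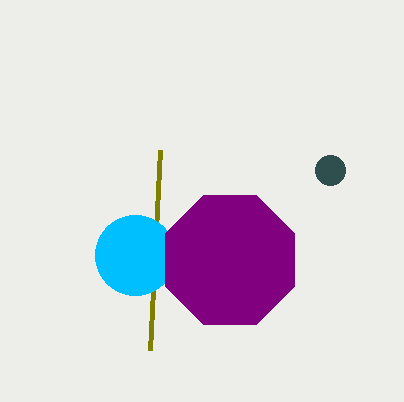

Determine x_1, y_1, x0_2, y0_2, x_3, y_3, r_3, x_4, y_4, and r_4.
x_1 = 330; y_1 = 170; x0_2 = 160; y0_2 = 150; x_3 = 135; y_3 = 255; r_3 = 40; x_4 = 230; y_4 = 260; r_4 = 70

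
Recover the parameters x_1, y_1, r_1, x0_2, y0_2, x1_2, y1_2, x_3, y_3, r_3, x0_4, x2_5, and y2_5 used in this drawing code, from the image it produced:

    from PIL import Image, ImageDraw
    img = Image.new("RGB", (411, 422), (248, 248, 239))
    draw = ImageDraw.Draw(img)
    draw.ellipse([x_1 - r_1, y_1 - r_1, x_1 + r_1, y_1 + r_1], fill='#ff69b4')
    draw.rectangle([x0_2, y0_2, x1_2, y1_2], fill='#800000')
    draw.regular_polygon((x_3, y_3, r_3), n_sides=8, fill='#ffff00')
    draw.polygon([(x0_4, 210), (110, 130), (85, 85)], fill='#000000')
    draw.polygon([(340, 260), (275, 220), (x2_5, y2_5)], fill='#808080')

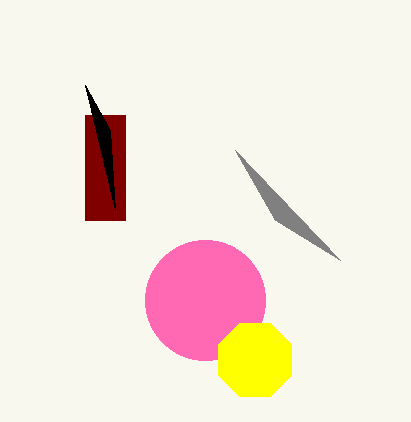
x_1 = 205, y_1 = 300, r_1 = 60, x0_2 = 85, y0_2 = 115, x1_2 = 125, y1_2 = 220, x_3 = 255, y_3 = 360, r_3 = 40, x0_4 = 115, x2_5 = 235, y2_5 = 150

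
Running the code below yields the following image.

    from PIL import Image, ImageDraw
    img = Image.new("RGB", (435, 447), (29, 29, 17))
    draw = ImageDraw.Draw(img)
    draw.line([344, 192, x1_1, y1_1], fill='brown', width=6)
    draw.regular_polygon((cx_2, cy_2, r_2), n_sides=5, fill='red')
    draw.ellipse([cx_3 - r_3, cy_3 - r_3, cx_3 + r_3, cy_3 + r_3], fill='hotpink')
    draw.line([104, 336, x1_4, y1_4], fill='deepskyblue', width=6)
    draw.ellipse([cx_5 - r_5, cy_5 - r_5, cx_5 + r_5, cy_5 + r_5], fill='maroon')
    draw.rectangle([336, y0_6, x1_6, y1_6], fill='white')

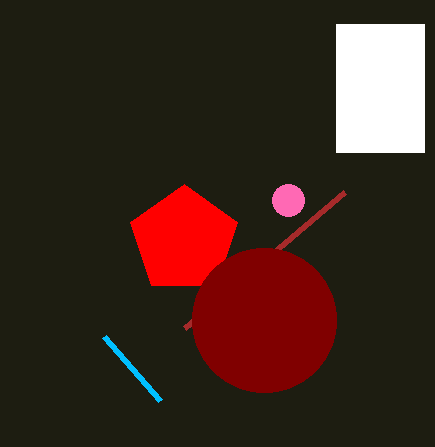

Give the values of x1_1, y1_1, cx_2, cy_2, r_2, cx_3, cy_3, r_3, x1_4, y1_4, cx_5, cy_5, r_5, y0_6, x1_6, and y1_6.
x1_1 = 184, y1_1 = 328, cx_2 = 184, cy_2 = 240, r_2 = 56, cx_3 = 288, cy_3 = 200, r_3 = 16, x1_4 = 160, y1_4 = 400, cx_5 = 264, cy_5 = 320, r_5 = 72, y0_6 = 24, x1_6 = 424, y1_6 = 152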